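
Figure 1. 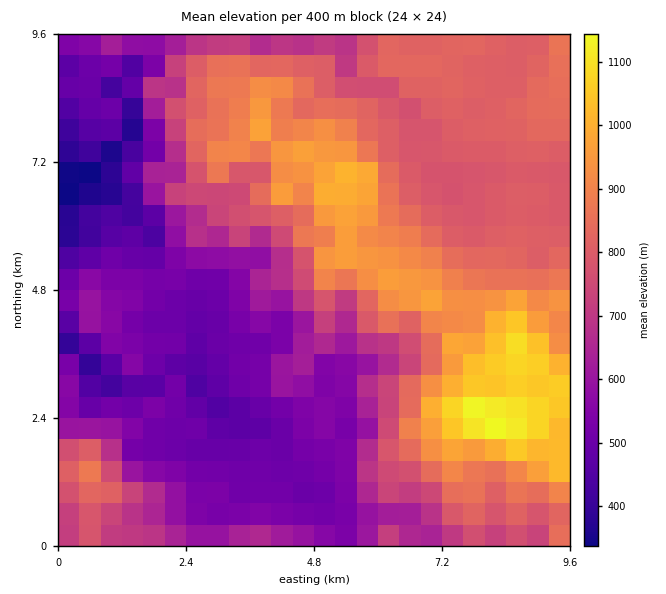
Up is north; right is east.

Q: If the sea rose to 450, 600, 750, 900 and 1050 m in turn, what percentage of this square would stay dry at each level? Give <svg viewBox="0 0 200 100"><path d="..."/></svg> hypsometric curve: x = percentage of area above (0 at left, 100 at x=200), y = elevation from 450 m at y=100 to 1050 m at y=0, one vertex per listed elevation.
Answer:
<svg viewBox="0 0 200 100"><path d="M189 100l-57-25-30-25-68-25-27-25"/></svg>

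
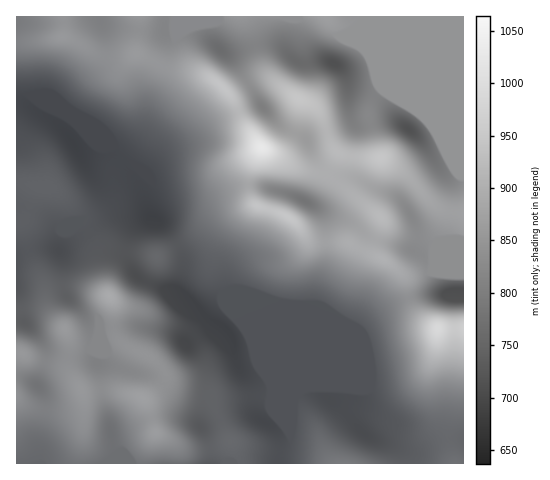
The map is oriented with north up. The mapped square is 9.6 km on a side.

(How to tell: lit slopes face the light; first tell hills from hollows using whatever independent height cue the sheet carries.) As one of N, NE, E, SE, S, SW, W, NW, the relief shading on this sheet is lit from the SW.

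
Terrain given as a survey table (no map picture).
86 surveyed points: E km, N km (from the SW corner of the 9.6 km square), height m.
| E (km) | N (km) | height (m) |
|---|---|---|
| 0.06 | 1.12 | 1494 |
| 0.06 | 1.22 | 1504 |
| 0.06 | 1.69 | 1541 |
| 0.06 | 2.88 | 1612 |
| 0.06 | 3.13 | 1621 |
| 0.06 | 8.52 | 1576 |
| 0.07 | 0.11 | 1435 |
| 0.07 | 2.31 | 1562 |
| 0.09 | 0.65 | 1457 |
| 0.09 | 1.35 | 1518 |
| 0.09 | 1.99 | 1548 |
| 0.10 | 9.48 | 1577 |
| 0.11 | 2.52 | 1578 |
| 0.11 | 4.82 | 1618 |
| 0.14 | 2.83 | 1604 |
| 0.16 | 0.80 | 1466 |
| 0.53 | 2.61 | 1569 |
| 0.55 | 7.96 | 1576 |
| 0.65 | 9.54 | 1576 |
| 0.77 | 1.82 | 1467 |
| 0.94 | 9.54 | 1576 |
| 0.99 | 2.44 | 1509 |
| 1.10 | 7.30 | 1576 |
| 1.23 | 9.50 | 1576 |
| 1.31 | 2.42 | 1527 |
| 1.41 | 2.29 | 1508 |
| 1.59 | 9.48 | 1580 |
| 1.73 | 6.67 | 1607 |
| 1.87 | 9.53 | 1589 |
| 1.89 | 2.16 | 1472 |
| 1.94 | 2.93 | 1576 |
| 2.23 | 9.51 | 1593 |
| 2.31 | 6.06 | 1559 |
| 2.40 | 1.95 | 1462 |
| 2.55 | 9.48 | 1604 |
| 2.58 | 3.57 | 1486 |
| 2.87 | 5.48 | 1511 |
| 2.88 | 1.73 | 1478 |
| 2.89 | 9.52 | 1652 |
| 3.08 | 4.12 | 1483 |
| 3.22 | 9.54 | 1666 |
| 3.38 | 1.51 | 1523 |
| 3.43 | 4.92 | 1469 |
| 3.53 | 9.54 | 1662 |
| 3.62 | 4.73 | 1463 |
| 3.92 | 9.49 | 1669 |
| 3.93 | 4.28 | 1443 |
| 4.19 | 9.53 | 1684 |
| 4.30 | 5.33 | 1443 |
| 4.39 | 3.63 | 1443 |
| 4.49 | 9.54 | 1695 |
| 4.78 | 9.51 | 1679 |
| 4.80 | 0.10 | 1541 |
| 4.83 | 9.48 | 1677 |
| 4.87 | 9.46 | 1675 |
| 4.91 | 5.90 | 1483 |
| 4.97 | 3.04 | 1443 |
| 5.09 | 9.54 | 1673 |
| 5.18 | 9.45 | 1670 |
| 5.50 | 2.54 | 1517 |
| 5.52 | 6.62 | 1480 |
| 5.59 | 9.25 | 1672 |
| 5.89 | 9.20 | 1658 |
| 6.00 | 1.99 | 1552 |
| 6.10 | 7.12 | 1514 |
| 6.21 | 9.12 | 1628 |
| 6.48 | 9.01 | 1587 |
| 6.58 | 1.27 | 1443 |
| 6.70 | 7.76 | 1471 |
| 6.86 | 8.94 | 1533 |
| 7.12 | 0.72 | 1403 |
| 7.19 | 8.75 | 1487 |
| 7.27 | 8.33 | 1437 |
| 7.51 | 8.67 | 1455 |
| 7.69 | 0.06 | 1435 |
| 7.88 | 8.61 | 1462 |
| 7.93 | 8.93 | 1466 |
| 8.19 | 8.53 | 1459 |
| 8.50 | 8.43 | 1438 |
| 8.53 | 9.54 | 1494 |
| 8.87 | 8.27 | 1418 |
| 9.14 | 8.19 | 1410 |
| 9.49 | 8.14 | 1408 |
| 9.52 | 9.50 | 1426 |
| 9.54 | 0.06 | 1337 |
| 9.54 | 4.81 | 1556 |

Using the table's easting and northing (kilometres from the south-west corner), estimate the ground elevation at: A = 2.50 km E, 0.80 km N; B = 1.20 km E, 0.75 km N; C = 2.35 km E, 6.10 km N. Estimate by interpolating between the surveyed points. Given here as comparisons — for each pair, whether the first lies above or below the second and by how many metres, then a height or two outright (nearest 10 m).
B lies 130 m below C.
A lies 110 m below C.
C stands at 1560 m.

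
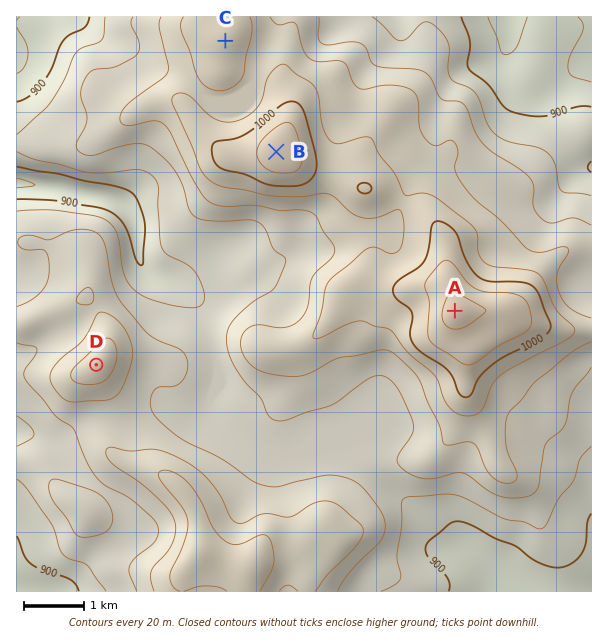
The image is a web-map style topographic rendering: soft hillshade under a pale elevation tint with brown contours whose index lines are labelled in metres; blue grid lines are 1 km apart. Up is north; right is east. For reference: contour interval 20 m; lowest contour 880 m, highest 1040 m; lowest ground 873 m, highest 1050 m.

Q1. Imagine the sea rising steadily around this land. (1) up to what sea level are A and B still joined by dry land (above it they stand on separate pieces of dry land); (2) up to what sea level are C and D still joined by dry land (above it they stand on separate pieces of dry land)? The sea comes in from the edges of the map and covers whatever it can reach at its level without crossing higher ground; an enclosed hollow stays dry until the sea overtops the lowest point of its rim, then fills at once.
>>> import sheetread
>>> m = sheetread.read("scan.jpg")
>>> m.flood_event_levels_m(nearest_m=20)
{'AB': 980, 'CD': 940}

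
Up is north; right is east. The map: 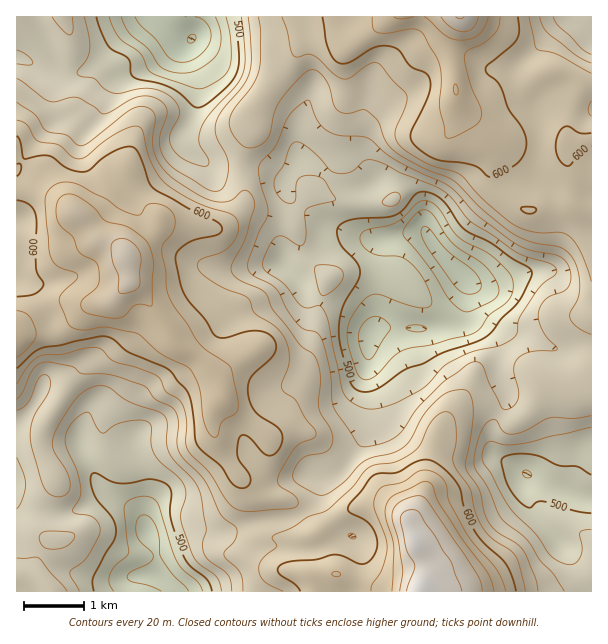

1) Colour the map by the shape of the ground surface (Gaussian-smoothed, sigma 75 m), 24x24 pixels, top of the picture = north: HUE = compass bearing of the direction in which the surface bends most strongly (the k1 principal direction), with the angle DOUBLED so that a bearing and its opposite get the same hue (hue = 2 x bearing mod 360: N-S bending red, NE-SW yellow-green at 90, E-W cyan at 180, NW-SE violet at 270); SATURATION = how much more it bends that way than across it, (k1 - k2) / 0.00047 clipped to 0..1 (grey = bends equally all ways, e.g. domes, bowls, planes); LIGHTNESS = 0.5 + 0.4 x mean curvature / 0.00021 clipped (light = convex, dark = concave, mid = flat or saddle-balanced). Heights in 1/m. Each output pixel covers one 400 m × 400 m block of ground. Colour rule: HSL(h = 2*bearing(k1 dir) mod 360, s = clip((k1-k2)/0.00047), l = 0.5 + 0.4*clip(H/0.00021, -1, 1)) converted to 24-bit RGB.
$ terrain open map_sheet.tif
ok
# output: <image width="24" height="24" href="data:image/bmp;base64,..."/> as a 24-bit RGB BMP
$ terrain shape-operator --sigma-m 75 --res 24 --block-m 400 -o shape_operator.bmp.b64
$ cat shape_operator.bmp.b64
<image width="24" height="24" href="data:image/bmp;base64,Qk32BgAAAAAAADYAAAAoAAAAGAAAABgAAAABABgAAAAAAMAGAAATCwAAEwsAAAAAAAAAAAAAcaTLoOVPgB8TeogzHS8QW1AdXQcyWCccM5QdmdJP1GfdjMf3pcbym6vhI2rmKhd+8v+Nr3J5lMKOocrPr3mnOTahWWm8vC7AmktAvDA+uKKIl2xtW63XAQLqdxKex9rrxeH1cMLOMM5fi8UWjpAPscdVMhQ/YhJZ8/+xXsFqtvPJTUWsyY7NVF6zNBVDki9ZkoWoiqnG2LniwrTcU8OiHQQvvlR6h9iAfWQrdJ4tW7RNQT7B5rjkcxwhIxAhIF2Z4f/MoeSuirhMN2FRg2o/oCVufwyGfujep1pHrHkUH6MCq3M7mAssCRU9WNmcpkNyy1BWssmALd6hLvuqHJGo3nX/emL4iPz/8OPbxNVdoV86PVR4PJqRdReXc+DIf1kni0lc5/DYi93iSgxAunCAPVGkLEAbW0Ejn96Hqte1WtM5MoEcRR8gEUkx05PEXtq+04Be8cjNkM/UlUa8RyhOWSYfcTUXlHBFdrJyufideA58oVDFe6a6gyOxmCnanMq1ePR4iEeP3ohtejRmNW81HKhoALhBkjxsy4VD93YA6pEAJxUMPgcEK1oibLdsXZiPtsN7+OhlDwwnqcN3bFdDKUNkODub68G4yeOVLThrtdrHs2/hvuLtRn/FOnh6KlE1jjZe7MCp48GoKQBd2bTna7nGdo1LY3MxAIBM/MrMG1OGgo5Gs0Jsdit1EDQiu+Nx68moNuzVWYSDq31lkLZDQGSET0e0ZleWI3qR8c/O3KasPCXFLm/Q5IS8jF66uJjPBWpjU4EY72yXIz5OfpZTOk2GX2PEQdJo4/TMfTRVSlxAhpxe0suVJrCCDiRkvWmZOYd6hrs+6YWQbq65PhlUv72EhpS8lYOyhxVFBi0LPYkWqUXFrl+hYFKdRshRbvi2kGvM31u3bLN9MMu84OK4ZZ+gBg0tjqJZj4CxPa++tZrR737PLzi/p8mzfFKRoVN52K/6kXn/2lvEG1IyPcFFV3e61PfiYbahOjtgjH/A3uLtJ0nT5qyHg0M9DA0nQ58xVoYkSWkcNHImzCJTrENXmkcuh0w5eIRGy2zAYBp43qfWy5/sbNS0NNeWgtGPhVCPdFeEWq46n9MpVypr2ls81SdFISZJeG88l3s3MOpgG6i0NoGpzXHZ0ojWr6vQpHfEfyQjLS6mYcCuyFWp7KCyYeSPToBST0d0cbm0m8/av7PcVBB12xceyJ19MzWfa5G9qtrMjt7AKBtKJRcOM0kTicBSs0uKxhdiaUWOvnBaX3QtRng22+qnociRTD6BV0UskpcUQmsLKyoIOwgkeeOk4b/bTUfZdYS+s+G5iBtsMQITZnA1hnscLkAAKygIbeUjQyyUxZR7X1u2ftXk2fLi5zWYjDFlbkyZ1tGrV7eSRC5rQNSKRaRVoqk4RDccWH4Xt7YiMwAowWVhbjpOs3BHos+tMrjmZvWYFSAyzp2NwOzQPtmmkms10SmVucDonsD72NL58WrJLGzKapnPiT1YqjcvxyGQ/N5FAzAJEgsovHR1r026yfHnyeTrY3jAcK53NoTcc+vGzOe+lSRkgVZFP+1pfMWmPYaMOQki9MujQzCYgj+CoYu0cI/DRnLT9Mby/wn5EiM5R5lMw/PagNu3eZ1snFKZpK13XpyMUNhjXCOlyVWozbecefWMJS9gVRUrTx4z++9KdS4oPouDk1laoXFdflJJNA4FYAAOY9OPJ/ukedBkdo5cUnp+mYxvnJx6H+vNk9LKDhtEzG7F4sm28c5EFg4lgyR/mlV027GDms11GipHimtTo5VWZSVojEHw0+P42ubxi6POg6utkKmlRWWgrHikpnuxyG+JSB8elEc5DGRC35CO/snNEkGSAESq2Knq1Ma627SgGB9uf16psoSCQne9KtXUmYu3wGdysa1fdbKUfKWgWUB6b6lnP9NdlZ5RZUWema67RZ6dHrN88NvmzK70BRdsF2Wx/s3f5Y2OPGuIIjFs17+MSnSKVX1cMWk8x0iI4vnSTG+0iVF5fVFhXYtWyolckypReVhBgIkooIhMMpsgH6AAbCRJuCm+ESs2u0sQ8q2Q2GZ/EQso3/RmJ2RJf1x+c5NZI4xV8f6+TSpURYyGrHjJkbbVr+DzjZk4gEF0u+GOMcqnnd3Vx0e9MTccEiEpexVct7As4NiGxX+YJRzk5tjs2lLbJm9GWZSZYsM7ynYAN20hYppIE6pdgdqGe3cnW6qtrDObvPKwW5qDP3A6Zx1ApCUzECAjJkhRm9BbyMVymqJ0W4KeYKJhzkfF5nuyImA7jC9S9/fUV+Padsi/ScaeTm02fx5D"/>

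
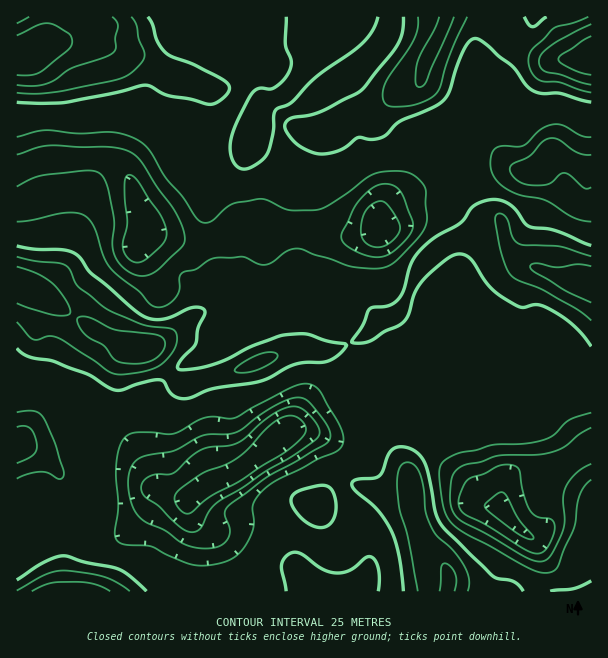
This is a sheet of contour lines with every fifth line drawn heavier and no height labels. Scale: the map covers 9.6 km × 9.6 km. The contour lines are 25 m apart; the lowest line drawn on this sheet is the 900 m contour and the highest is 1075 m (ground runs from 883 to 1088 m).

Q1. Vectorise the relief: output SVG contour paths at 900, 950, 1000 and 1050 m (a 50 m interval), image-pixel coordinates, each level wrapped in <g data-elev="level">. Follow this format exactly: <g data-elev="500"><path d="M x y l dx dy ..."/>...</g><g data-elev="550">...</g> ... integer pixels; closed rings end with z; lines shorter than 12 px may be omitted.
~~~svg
<g data-elev="900"><path d="M528 539l-12-6-27-21-4-5 1-4 12-10 3-1 3 1 15 26 15 18-1 2z"/><path d="M186 514l-7-5-4-9 1-6 6-6 21-15 22-8 12-7 11-9 19-21 12-9 8-3 6 0 6 2 4 4 3 6-1 6-15 15-51 33-27 14-20 16z"/></g><g data-elev="950"><path d="M197 548l-15-5-17-12-21-10-7-7-6-11-3-17 1-13 5-10 10-7 32-6 27-15 25-1 9-2 30-22 21-11 11-2 9 4 20 25 2 9-1 6-33 21-29 15-39 29-3 4 0 5 4 12 1 6-2 6-4 5-11 4z"/><path d="M591 464l-14 9-11 13-3 12 2 21-2 11-11 24-4 5-5 2-7 0-9-3-39-23-24-12-8-6-4-8-2-12 2-18 3-7 6-5 21-5 16-6 39-1 15-3 12-5 15-13 12-6"/><path d="M17 427l7-1 6 2 5 7 2 11-1 4-3 5-16 8"/><path d="M372 257l-12-4-13-7-5-6-1-6 13-27 9-11 14-10 6-2 7 0 7 4 6 7 9 26 1 7-6 11-15 13-9 5z"/><path d="M591 187l-4 2-3-1-14-13-6-2-4 1-7 8-5 2-21 1-12-6-5-9 3-6 16-8 13-14 7-4 10 2 20 13 12 2"/><path d="M17 155l21-8 15-2 58 2 20 5 10 10 16 24 18 26 8 18 2 7-1 6-4 6-25 23-9 4-11-1-13-9-8-12-2-11 2-18-1-12-6-28-4-8-4-4-6-2-7 0-42 4-12 4-15 8"/></g><g data-elev="1000"><path d="M146 591l-17-15-10-7-35-7-19-6-9 1-11 5-28 18"/><path d="M378 591l1-12-1-10-3-8-4-4-6 1-15 12-14 3-13-4-20-14-9-3-7 4-5 8 4 27"/><path d="M523 591l-4-6-6-4-15-2-6-3-48-48-8-15-7-37-5-15-10-10-13-4-6 1-5 4-7 19-4 5-5 2-18 2-3 2-1 3 3 6 23 20 14 20 7 26 4 34"/><path d="M591 581l-16 7-25 3"/><path d="M315 527l6 1 6-2 5-4 3-7 1-9-2-11-3-6-5-3-8 0-18 4-6 4-3 4 1 8 6 9 8 7z"/><path d="M17 348l12 9 24 4 34 13 27 16 8 0 18-7 20-3 4 1 9 14 6 3 6 1 7-2 21-8 48-8 36-17 30-3 12-7 8-9-2-1-19-3-20-7-22 1-32 11-24 13-15 5-18 5-16 0-2-3 3-4 16-18 2-17 7-13-1-5-4-2-6 0-27 11-9 2-10-2-13-7-43-37-12-16-6-5-11-3-28-1-18-3"/><path d="M591 245l-36-14-27-5-13-17-11-8-12-2-13 4-8 5-10 15-26 14-15 14-9 13-7 24-4 9-10 8-16 2-5 2-7 17-10 16 8 1 9-2 15-9 18-9 6-8 7-22 7-12 24-21 7-5 6-1 6 1 6 5 16 24 13 11 21 12 16-2 16 6 22 16 16 19"/><path d="M17 102l24 1 24-1 51-9 28-8 6 1 18 10 23 3 18 5 7-1 9-7 4-7-1-5-3-3-31-16-23-9-7-5-7-10-5-17-4-7"/><path d="M286 17l-1 27 6 16-1 11-6 9-9 7-5 2-10-1-8 5-13 25-7 17-2 11 1 10 5 9 6 4 6 0 6-3 7-5 6-6 6-20 1-19 2-6 15-7 25-26 44-32 12-13 6-15"/><path d="M403 17l-1 15-4 12-36 46-41 21-12 4-16 3-7 4-1 4 1 5 11 13 9 6 11 4 7 0 11-2 10-5 12-9 15 1 11-2 16-15 38-17 6-4 5-6 14-42 6-10 6-4 9 3 29 24 13 18 8 7 9 2 18 0 31 9"/><path d="M547 17l-14 10-5-3-4-7"/></g><g data-elev="1050"><path d="M110 591l-17-7-19-2-23 1-19 8"/><path d="M454 591l2-10-1-8-5-7-6-3-3 4-1 24"/><path d="M126 363l16 0 13-4 9-10 1-5-1-5-3-3-6-2-41-4-27-13-6-1-4 2 2 8 6 9 19 11 12 14z"/><path d="M17 303l37 12 12 0 4-3-4-12-13-16-17-11-19-6"/><path d="M591 266l-13-2-21 3-21-4-4 1-2 3 4 5 30 18 27 13"/><path d="M17 85l18 1 12-2 8-4 17-12 39-14 5-6-1-10 3-12-1-5-5-4"/><path d="M591 24l-39 21-10 9-3 8 2 6 4 3 16 4 18 7 12 3"/><path d="M29 17l-12 6"/><path d="M439 17l-4 12-13 23-5 11-2 18 2 5 2 1 4-1 3-4 28-65"/></g>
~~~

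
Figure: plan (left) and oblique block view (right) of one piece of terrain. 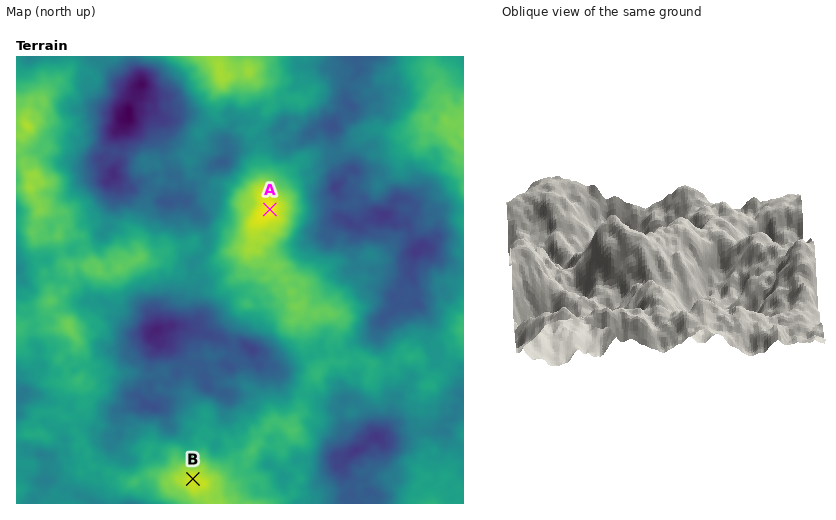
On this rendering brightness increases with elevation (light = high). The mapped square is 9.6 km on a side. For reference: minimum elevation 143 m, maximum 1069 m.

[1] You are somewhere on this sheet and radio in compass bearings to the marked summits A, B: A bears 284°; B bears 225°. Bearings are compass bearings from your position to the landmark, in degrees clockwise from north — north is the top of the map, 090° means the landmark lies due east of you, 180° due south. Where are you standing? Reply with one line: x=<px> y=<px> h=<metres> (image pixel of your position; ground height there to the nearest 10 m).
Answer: x=424 y=248 h=310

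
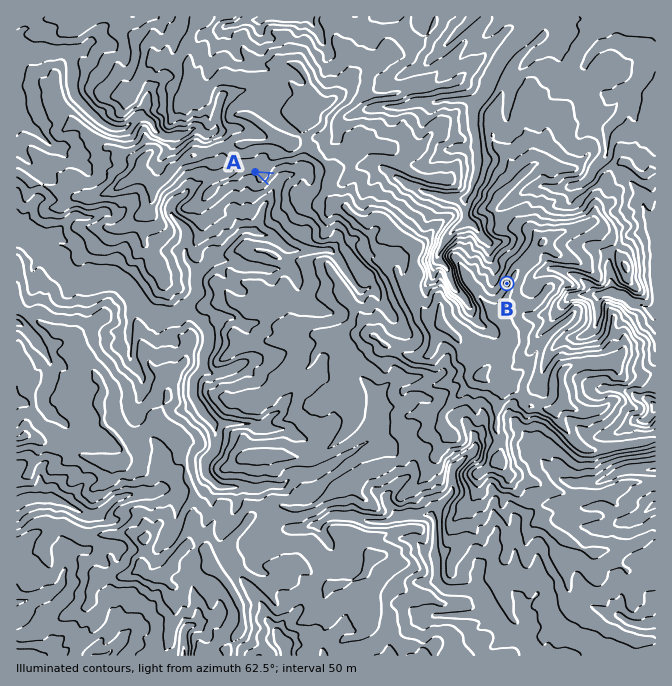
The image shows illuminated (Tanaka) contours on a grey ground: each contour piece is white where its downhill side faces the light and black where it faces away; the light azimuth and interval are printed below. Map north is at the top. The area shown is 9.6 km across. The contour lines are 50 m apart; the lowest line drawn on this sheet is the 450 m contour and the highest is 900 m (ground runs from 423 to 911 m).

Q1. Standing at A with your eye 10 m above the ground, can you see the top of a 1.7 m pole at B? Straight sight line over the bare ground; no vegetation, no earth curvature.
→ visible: false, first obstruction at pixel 319 200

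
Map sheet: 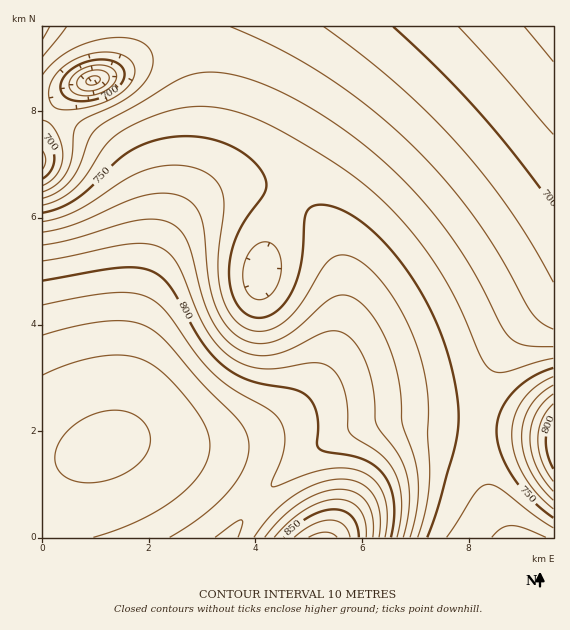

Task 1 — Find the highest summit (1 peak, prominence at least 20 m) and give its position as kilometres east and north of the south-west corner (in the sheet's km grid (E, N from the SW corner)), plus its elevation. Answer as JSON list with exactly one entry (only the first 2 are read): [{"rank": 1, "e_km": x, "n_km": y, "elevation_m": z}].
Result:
[{"rank": 1, "e_km": 1.21, "n_km": 1.74, "elevation_m": 842}]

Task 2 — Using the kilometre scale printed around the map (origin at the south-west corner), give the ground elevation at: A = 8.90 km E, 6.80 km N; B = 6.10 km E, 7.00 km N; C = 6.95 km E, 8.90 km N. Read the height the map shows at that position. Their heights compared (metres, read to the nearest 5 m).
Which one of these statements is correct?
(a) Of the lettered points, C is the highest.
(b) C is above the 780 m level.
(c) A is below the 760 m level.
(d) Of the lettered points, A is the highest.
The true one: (c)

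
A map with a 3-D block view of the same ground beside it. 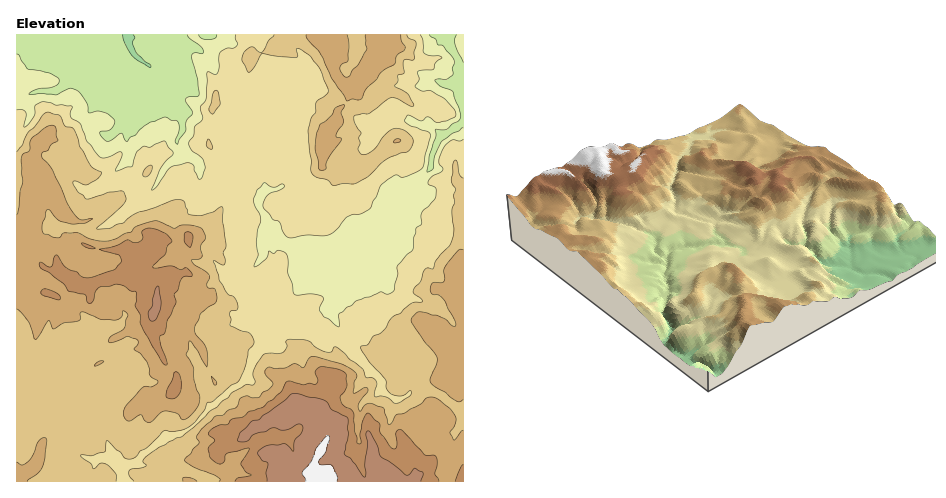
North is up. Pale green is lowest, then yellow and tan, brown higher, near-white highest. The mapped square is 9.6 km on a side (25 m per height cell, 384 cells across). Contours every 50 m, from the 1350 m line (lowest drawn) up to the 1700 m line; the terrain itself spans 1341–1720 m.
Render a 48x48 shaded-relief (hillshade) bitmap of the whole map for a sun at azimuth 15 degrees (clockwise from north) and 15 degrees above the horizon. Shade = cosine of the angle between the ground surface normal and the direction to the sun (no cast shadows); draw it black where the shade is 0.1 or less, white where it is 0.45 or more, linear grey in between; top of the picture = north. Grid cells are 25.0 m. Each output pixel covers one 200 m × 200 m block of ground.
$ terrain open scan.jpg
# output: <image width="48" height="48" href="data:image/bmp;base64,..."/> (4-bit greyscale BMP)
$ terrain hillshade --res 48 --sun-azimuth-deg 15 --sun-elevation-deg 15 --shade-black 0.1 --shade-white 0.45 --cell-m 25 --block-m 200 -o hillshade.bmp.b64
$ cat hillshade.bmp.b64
<image width="48" height="48" href="data:image/bmp;base64,Qk32BAAAAAAAAHYAAAAoAAAAMAAAADAAAAABAAQAAAAAAIAEAAATCwAAEwsAABAAAAAAAAAAAAAAABEREQAiIiIAMzMzAERERABVVVUAZmZmAHd3dwCIiIgAmZmZAKqqqgC7u7sAzMzMAN3d3QDu7u4A////AIZFZmeIh3iHiYQgOWRWeHeZmadWq6l5iIdmZneIh3h2Z2MRR2NGeIiKqqZpypuYiJh3eHZndld3d2UzM1VXiIh5q6eM2Jy4iJiHiGVWVFV5qpdmMCeauXiHiaest8u5iIiYhkVmVFRHiJhmVCR5h4iXd5a9isqZiXiqhVZmVEREU1mZuZQzRXeZeZjMm5dnaWeJZWd2VEVDISje3MuVVWd5vKvLy5dmeWZ3VYiGVlVSEjSt3b3bhmZ6767szLmJt3d2VodlaIZjE2Znu77duZmrvJv9mrq8dIh2ZmZmeJmYVYlSad27u93Jd6m5RImUJYd2ZlVnd4mHiJlFRrl3neyXeJyUNFcyVoZ3eHZVZmZTaqdYZHZHvMl63sxhR1ZnZnZneIhmVVVCi6Zod2iby6nf/+cjaHVnZnZWeIiHZlQlqYV4iHfMupz//pRoh2VEd2VVZ3d3ZlQXd3aZiIaamr3LuleJd2QliWVFVmZndkEmeHipiqmJi8uqt3iZdlNIqVRFMjVVZkE1d2d2e7qXiqqql4mZiFSJlzR1MkMSRkJFZmZVeImGiHiJiJmZunrLYjVjNVEldDR2ZmVGd4h2iHeIiImJu724IkUzViJXU0Z4hmVomahneIh3eYiImZdCN1ZndDVjIjaIZlaby5dneIiHaIiId3VFiIh3RXmFQjeZZlmsqod4iIiZmIeId5ipeIdVWrqph1aLyqzKeGeIh4mYiHiGd4moeHZ5rKh3d3VYzKmmdleYeJdUVohmd4mYqHeZumV3dphVdjZldneImXRGZYdnd3iJuHeZt3zu3NqHdVhnd4iJhkVmZleoh3eJmHeaqM3e79vO28uIiIeHVERVZ2aYd3d3ZnaIVIdXrM7/3v66mYd1VUNGZmVYeHdmVWZ1FZl1aM3tu8zKiYhlVEVmZlVHmYd2VWdzXLu5Zpu6qZmJh3hmZ4h1VVZmmYiHZmdTnKq6l2ipmZl3iHd3iql1REVmVod2ZnVGy4Z5qXRqiZqHiHdneIZEMiRVM2hlRlV7yERnq5VJmZqImHdmZmIBISJDQyaXV0e8lUi5i6h1rMlnmHVVZlIDZ3YzMyO1Z3qpdYzdqZmmjaMmh1NGdlM1irpyIlV1aLllVq3Nypq6mUE4h1Vnd1JGZ4mVEldaq4l2ec3Ku6urp2V5h2eId1RnZ3iJeJp63V25ruuWiqqqqIiIh2iHd1WHeIiK3+2DjIy83ut3iYmryYl2dmiYd2eZeIZ5zYYgGNmu/Kq7qImruGVVVViId2eJl0NGdBIUarnf+6q6mHiZhVd2ZVd3d2eJlBNEMWiL7WervMuIh3eHZ5hodnd3d3eXRDRlSMzf+mVni7mHd3d2eIRadmZ3d3diJ3RGeprKl5uqqZh3d3h2d1N6dmVmZlUwaZYzVnZTWLzLqYd3d5hmdkWnZ1REM0MCZ4ljNkVFd8qYiHd3eIZWZmiGmXdRA0EDR4iGQ0iqxKh3d3iHeHZmZmd5yat1VjAVaId4V6rPsZd3d4iHeXd3ZTWrt6yZhiA2eIZmfNrPYw=="/>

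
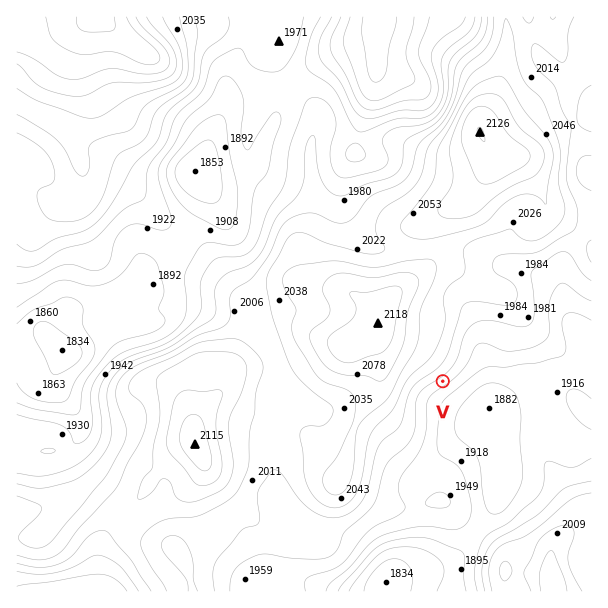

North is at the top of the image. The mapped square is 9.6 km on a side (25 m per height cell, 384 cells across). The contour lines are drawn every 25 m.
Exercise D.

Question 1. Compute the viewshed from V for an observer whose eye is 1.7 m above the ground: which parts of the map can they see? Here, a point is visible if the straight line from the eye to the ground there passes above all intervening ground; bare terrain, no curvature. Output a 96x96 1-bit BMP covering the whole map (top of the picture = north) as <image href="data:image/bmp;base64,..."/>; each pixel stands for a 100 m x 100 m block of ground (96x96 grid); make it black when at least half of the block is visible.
<image width="96" height="96" href="data:image/bmp;base64,Qk2+BAAAAAAAAD4AAAAoAAAAYAAAAGAAAAABAAEAAAAAAIAEAAATCwAAEwsAAAIAAAAAAAAA////AAAAAAAAAAAAAAAAAAACA4AAAAAAAAAAAAAOA4AAAAAAAAAAAAAPB8AAAAAAAAAAAAAPj8AAAAAAAAAAAAAP38AAAAAAAAAAAAAP/8AAAAAAAAAAAAAH/8AAAAAAAAAAAAAH/8AAAAAAAAAAAAAH/8AAAAAAAAAAAAAH/+AAAAAAAAAAAAAH//AAAAAAAAAAAAAH//gAAAAAAAAAAAAH//wAAAAAAAAAAYAH//8AAAAAAAAAAfB///8AAAAAAAAAAf////8AAAAAAAAAAP////8AAAAAAAAAgH////8AAAAAAAABwD////8AAAAAAAABwD////8AAAAAAAAAwB////8AAAAAAAAAwB////8AAAAAAAAAgB////8AAAAAAAAAAB////8AAAAAAAAAAB////8AAAAAAAAAAD////8AAAAAAAAAAH////8AAAAAAAAAAH////8AAAAAAAAAAP////8AAAAAAAAAAf////8AAAAAAAAAAf////8AAAAAAAAAA/////4AAAAAAAAAA/////wAAAAAAAAAA/////8AAAAAAAAAA/////8AAAAAAAAAA/////8AAAAAAAAAA8cf//8AAAAAAAAAAQAH//gAAAAAAAAAAAAD//AAAAAAAAAAAAAD/+AAAAAAAAAAAAAB/wAAAAAAAAAAAAAB/gAAAAAAAAAAAAAA/gAAAAAAAAAAAAAA/AAAAAAAAAAAAAAAfAAAAAAAAAAAAAAAOAAAAAAAAAAAAAAAMAAAAAAAAAAAAAAAIAAAAAAAAAAAAAAAAAAAAAAAAAAAAAAAAAAAAAAAAAAAAAAAAAAAAAAAAAAAAAAAAAAAAAAAAAAAAAAAAAAAAAAAAAAAAAAAAAAAAAAAAAAAAAAAAAAAAAAAAAAAAAAAAAAAAAAAAAAAAAAAAAAAAAAAAAAAAAAAAAAAAAAAAAAAAAAAAAAAAAAAAAAAAAAAAAAAAAAAAAAAAAAAAAAAAAAAAAAAAAAAAAAAAAAAAAAAAAAAAAAAAAAAAAAAAAAAAAAAAAAAAAAAAAAAAAAAAAAAAAAAAAAAAAAAAAAAAAAAAAAAAAAAAAAAAAAAAAAAAAAAAAAAAAAAAAAAAAAAAAAAAAAAAAAAAAAAAAAAAAAAAAAAAAAAAAAAAAAAAAAAAAAAAAAAAAAAAAAAAAAAAAAAAAAAAAAAAAAAAAAAAAAAAAAAAAAAAAAAAAAAAAAAAAAAAAAAAAAAAAAAAAAAAAAAAAAAAAAAAAAAAAAAAAAAAAAAAAAAAAAAAAAAAAAAAAAAAAAAAAAAAAAAAAAAAAAAAAAAAAAAAAAAAAAAAAAAAAAAAAAAAAAAAAAAAAAAAAAAAAAAAAAAAAAAAAAAAAAAAAAAAAAAAAAAAAAAAAAAAAAAAAAAAAAAAAAAAAAAAAAAAAAAAAAAAAAAAAAAAAAAAAAAAAAAAAAAAAAAAAAAAAAAAAAAAAAAAAAAAAAAAAAAAAAAAAAAAAAAAAAAAAAAAAAAAAAAAAAAAAAAAAAAAAAAAAAAAAAAAAAAAAAAAAA="/>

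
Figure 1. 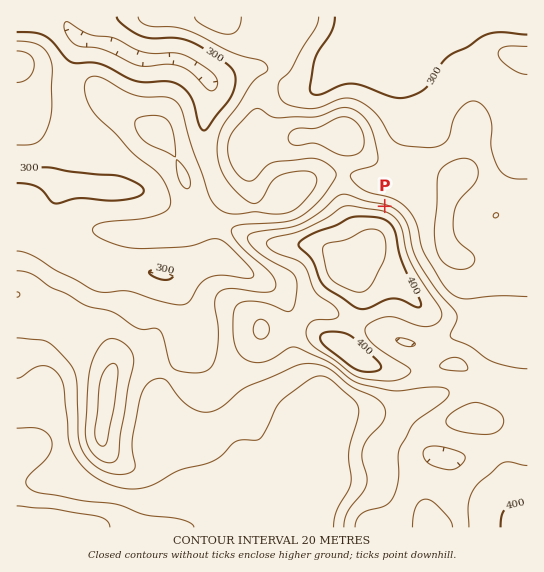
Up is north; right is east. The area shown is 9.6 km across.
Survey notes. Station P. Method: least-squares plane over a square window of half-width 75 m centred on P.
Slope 9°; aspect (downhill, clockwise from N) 15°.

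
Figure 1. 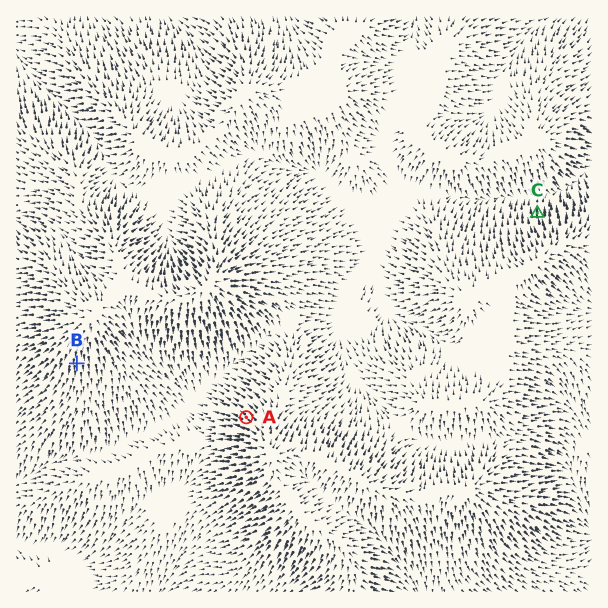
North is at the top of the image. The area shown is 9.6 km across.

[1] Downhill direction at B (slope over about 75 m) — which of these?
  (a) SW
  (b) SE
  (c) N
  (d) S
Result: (d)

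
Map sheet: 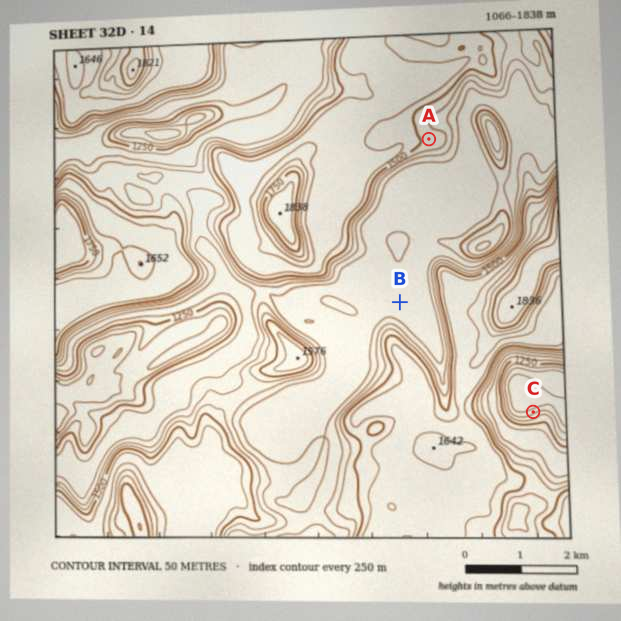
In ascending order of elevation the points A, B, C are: C B A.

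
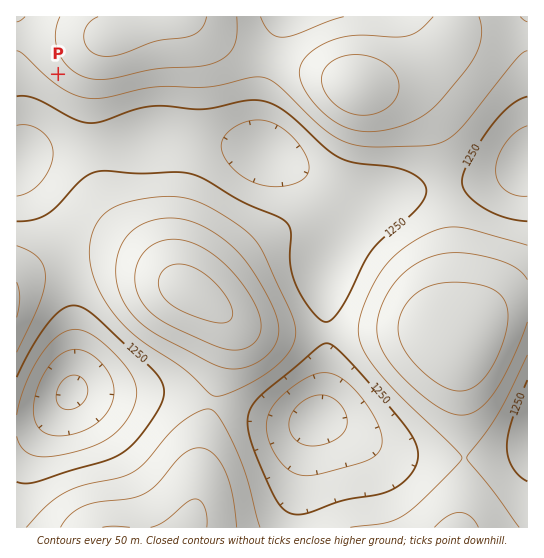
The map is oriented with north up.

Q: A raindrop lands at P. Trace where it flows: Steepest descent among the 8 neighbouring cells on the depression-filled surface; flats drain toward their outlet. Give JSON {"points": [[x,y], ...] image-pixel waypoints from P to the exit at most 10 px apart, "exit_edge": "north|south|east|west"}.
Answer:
{"points": [[58, 74], [47, 85], [37, 95], [37, 106], [37, 117], [34, 127], [29, 138], [23, 149], [18, 159], [17, 161]], "exit_edge": "west"}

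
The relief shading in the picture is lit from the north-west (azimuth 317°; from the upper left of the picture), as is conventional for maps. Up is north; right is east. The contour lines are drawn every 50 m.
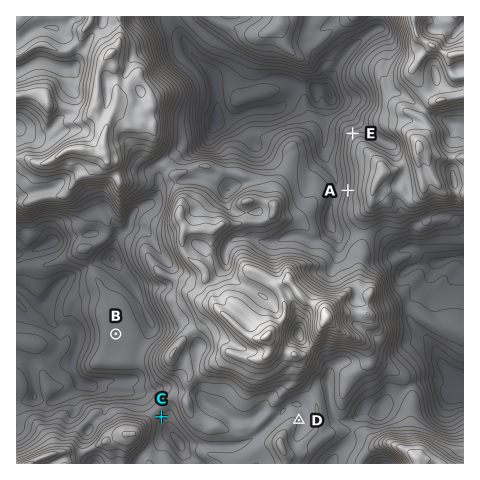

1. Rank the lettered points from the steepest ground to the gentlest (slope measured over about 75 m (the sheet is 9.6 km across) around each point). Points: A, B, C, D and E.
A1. A E C D B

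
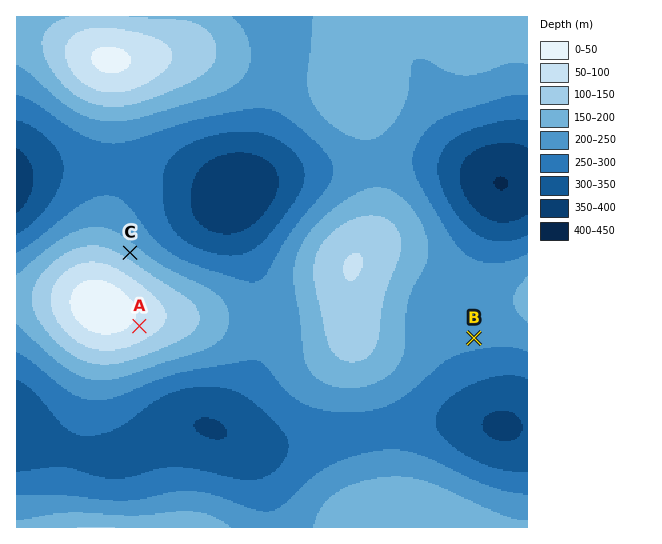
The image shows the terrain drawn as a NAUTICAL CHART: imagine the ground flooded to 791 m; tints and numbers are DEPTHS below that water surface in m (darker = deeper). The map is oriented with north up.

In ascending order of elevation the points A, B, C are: B C A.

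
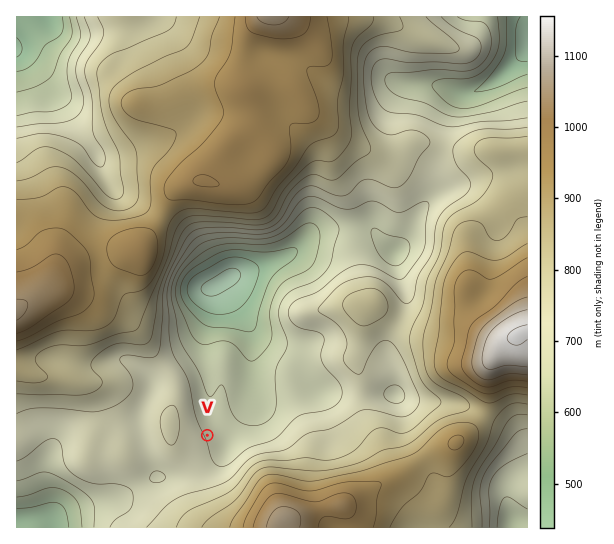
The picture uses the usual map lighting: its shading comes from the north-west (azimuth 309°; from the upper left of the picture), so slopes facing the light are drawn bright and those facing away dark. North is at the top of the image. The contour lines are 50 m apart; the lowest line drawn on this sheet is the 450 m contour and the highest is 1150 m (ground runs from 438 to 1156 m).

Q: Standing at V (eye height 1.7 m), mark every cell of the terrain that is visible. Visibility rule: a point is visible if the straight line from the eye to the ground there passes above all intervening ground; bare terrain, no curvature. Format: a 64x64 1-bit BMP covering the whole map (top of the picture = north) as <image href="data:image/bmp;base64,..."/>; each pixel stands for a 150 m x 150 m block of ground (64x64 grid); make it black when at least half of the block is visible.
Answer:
<image width="64" height="64" href="data:image/bmp;base64,Qk0+AgAAAAAAAD4AAAAoAAAAQAAAAEAAAAABAAEAAAAAAAACAAATCwAAEwsAAAIAAAAAAAAA////AAAAAAAAAAAMAAAAAAAAA/4AAAAAAAAD/wAAAAAAAAH/AAAAAAAAAf8BgAAAAAAA/wPAAAAAAAD/g/gAAAAAAH/g/gAAAAAAf/A/gAAAAAB/8B/8AAAAAP/wHHwAAAAB//gYPgAAAAP/+DgeAAAAB//4+B4AAAAH//HgD8AAAAf/4OAP4AAAB//g4B/gAAAH7+HgP+AAAAPn5+A/4AAAAef/4H/gAAAAw//Af+AAAAAD/8B/8AAAAAP/4P/wAAHAAf/w//gAB8AB//D/+AB/4AH/8H/4AP/gAf/wPxgfn+AB4+AfDA+f4AHBgB8AA4/gAYAADwABD/AAgAAPAAAP8AAAAAcAAAf8AAAABgAAAP8AAAACAAAAf8HAAAAAAAA//+AAAAAAAD//8AAAAAAAP//4AAAAAAA///4AAAAAAD///4AAAAAAH///4AAAAAAf///wAAAAAAeB//gAAAAAAAH//gAAAAAAAf/+AAAAAAAAf/wAAAAAAAAf+AAAAAAAAA/AAAAAAAAAD4AAAAAAAAAPAAAAAAAAAA4AAAAAAAAAAAAAAAAAAAAAAAAAAAAAAAAAAAAAAAAAAAAAAAAAAAAAAAAAAAAAAAAAAAAAAAAAAAAAAAAAAAAAAAAAAAAAAAAAAAAAAAAAAAAAAAAAAAAAAAAAAAAAAAAAAAAAAAAAAAAAAA=="/>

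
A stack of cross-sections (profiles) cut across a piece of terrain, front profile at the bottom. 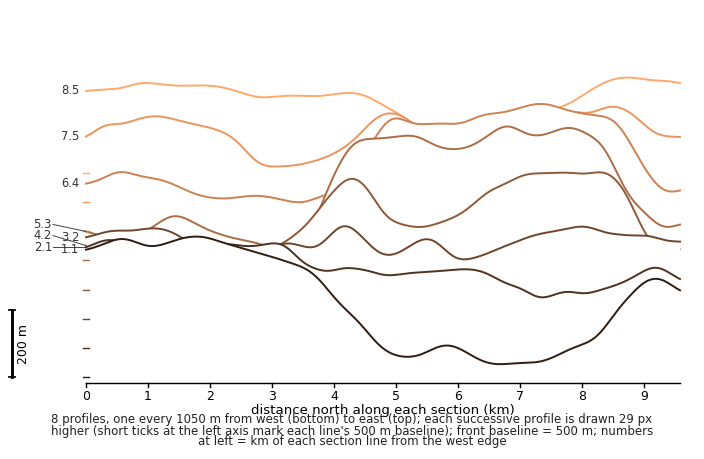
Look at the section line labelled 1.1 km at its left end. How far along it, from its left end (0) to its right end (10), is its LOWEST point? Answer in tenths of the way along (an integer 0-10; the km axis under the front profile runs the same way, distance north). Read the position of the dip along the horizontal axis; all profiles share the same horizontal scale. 7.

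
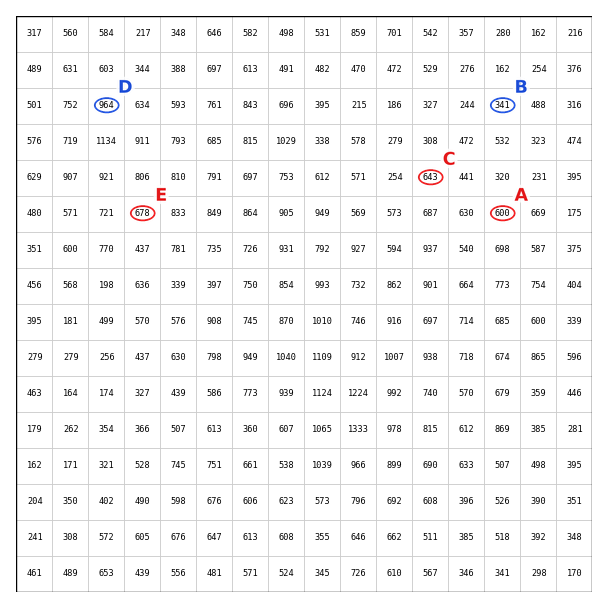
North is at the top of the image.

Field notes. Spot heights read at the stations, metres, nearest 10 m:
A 600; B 340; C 640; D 960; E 680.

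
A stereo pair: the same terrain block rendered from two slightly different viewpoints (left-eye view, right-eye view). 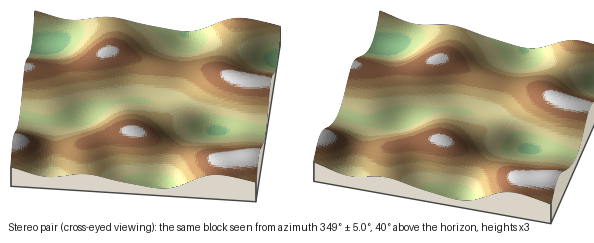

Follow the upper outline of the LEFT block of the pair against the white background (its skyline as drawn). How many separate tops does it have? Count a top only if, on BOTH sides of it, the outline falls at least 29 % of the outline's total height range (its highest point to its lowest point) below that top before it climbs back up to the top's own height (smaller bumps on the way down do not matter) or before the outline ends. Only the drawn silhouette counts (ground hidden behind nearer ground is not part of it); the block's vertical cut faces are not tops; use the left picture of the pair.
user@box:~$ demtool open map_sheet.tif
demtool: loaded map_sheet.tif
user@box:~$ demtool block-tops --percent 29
0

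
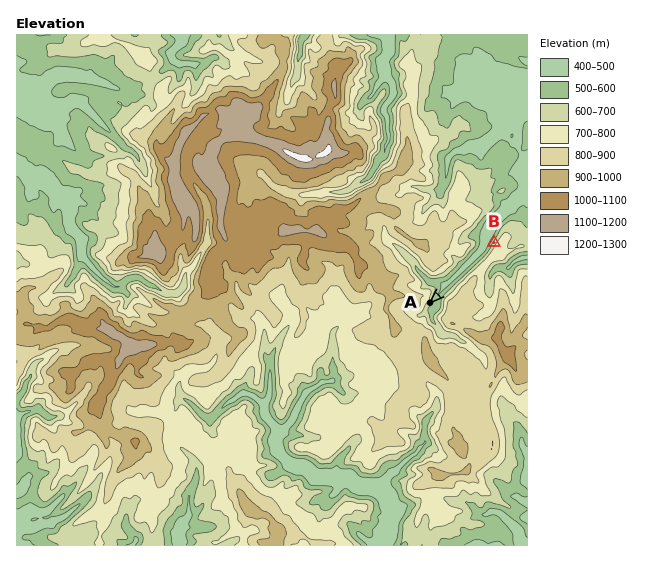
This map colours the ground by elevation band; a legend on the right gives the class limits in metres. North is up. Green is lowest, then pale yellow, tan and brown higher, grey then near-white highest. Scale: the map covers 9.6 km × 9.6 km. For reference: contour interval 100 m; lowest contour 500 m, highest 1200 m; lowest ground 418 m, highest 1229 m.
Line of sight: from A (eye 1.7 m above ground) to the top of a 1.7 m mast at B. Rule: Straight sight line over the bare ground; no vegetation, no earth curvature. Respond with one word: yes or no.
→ yes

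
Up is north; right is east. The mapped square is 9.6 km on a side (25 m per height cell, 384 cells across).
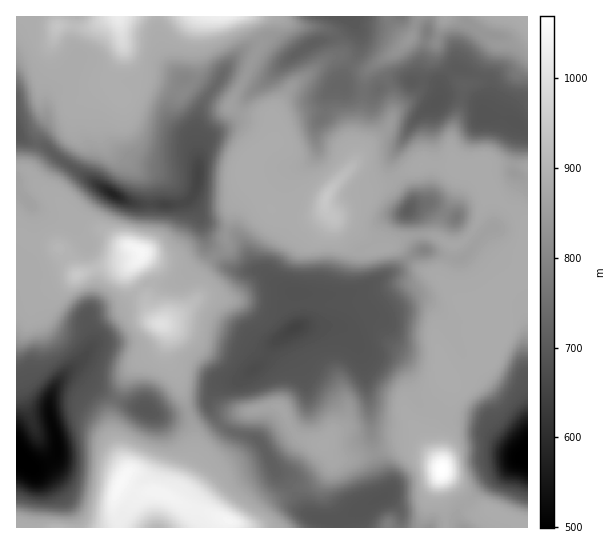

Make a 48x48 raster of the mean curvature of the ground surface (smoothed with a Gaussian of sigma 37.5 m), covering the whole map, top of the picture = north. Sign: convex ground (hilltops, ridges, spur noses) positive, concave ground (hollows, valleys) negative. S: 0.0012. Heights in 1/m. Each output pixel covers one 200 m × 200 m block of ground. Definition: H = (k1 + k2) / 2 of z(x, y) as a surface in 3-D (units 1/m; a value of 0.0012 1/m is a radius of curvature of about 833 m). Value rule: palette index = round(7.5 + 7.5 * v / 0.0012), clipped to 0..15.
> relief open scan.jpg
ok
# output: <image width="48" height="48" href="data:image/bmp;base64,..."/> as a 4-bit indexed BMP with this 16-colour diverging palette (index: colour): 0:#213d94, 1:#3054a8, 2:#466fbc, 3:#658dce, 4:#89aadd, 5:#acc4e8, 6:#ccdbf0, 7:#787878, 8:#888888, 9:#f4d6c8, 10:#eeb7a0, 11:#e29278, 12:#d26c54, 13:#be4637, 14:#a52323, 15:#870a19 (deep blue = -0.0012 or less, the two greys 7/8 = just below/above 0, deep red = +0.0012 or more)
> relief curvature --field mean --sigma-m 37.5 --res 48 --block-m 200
<image width="48" height="48" href="data:image/bmp;base64,Qk32BAAAAAAAAHYAAAAoAAAAMAAAADAAAAABAAQAAAAAAIAEAAATCwAAEwsAABAAAAAAAAAAlD0hAKhUMAC8b0YAzo1lAN2qiQDoxKwA8NvMAHh4eACIiIgAyNb0AKC37gB4kuIAVGzSADdGvgAjI6UAGQqHALzNuUi6qENqqZz/2d0xRXdl+g2HpoqIitqXNIfYmneaiL60SoEUVnd1dgy4h5mb7lZWMJfqaZqpisclmGZ2h1V2U06FVnv+g5Ink4fMd6qIvHJphmeIl1NFUjxpVapEaiEkRXmtlnm9xjaYhEdUrbhmQBef+aRDZlZlFWqc3LuWRGmYhEQ2vLupY5av+mKhE3Z2BWuM23Q0Z5qrcjd6qZqqmrWv+UKiN1e0Bn16dWiIibqoUXy6mIeHioaImaSSJi3SGY6Yiod6nKQQAquqmYdziodUXGKpMz+QW3vctjJJvDFGVauYm5uEmYh3fWGdcW1Aq2fKQSAZ9Qnv2Z1yiotSioh3jIBatIoQy2eWIzJ80Env/+9QeZ5Si4d3iqImmaxAu3VHchTOwVUhON1Cab0krJeHiMylWYuwSoZNxmq70UdVQjRFaMckjLiIiIvYNni4F4ZN7LqZ0RZ2Z3d3aLVVSKiYiHi9JFR5dWc76Yd3uXV4Z4iHd3Z2RWeoh3ieUZF2h1Y0yWd1fcVYh4mId3d3Z0aph3eLo9ioh3UwiDiparVHhleIiId3hkm4d4h5xKvLZXYWtq7KeLc1eXRHd3d3dErId4iIp4mtcVSOme65dqczWJhWh3eIdUjJd3d4iIiLwgB9Z3iqlovLZomZiIiHdjW4iIh3h3iIyhCJaIZmqnr/dXd4d3iHZViIiIiIh3iHjKmGY3VVeJyqZnd3d2Zmebl5iIiIh3d2j8Z81SVnecgzVmVEREQxFYqpiIiIiId3epmK76dnmnBDMzVlNGmnIF3KhoiHeHd4hlR5fPhppIrEVEv+ys3e3IQWdliIiId6p2Ru//hrtGukasypmZh4m6QIu3aIiIh3d3dqt3q6go1Vq5iHeHeIm+/+mcZ2iIiHd3m7qauVQBtoqYd3iraHljV5QKpWiIZ4iK7YMTI2c3+ZiId3uqaJcQJocHuIiGWIi+lAADAUQ46IiId1yVZ5qgFClYqIiWmIz4AAeIeaQn6IiHd1nkV4nYNDqpiIh3mt9QA7zbqpUH6Ih3eHWsVoiauZuYiIZrzJMBSezHmIUG+Yh3d3hqxoeKqZiIeISO+AA7vZiWh3Yk+oh3iHWGqYZLqYiJmsvUMQntmWaYdmdhvIiIi3KoeJgn24qr77RSUn+4iImJZldxTJiIm0TLmamAyX/CWDJFaKuIiJqoZkZTGIiImjNruYrgNy7QJFZkfHqId4ioV3RJ2YmIqVRIh0n2BSfEZ3diynmId4iZR8Up+muqpmeHZzjtZVWWZ3dx6oiHiIiLZrsivTSbp1RWWFanl2aHZ3ZC6Yd4iHeKlXuRLbM37IZWaVWDaGepl2hXyId3h3Z5lEWlB9lCfOlVa4VTV1d2ZFtal3d3dndohWimArtyFZyIaNuFSIVmZjSIiId3VL5miZmrgmu2IVmqhHvsVdREbLqJd7VVVc1md2VWh0arcxJYhGiexvMlvJd4dtiKlro1ZHqYZVM3q6moZGiJ0KeLlUaYd9yYucpjJZu826uK/al2Z3t0wq2FeqmA=="/>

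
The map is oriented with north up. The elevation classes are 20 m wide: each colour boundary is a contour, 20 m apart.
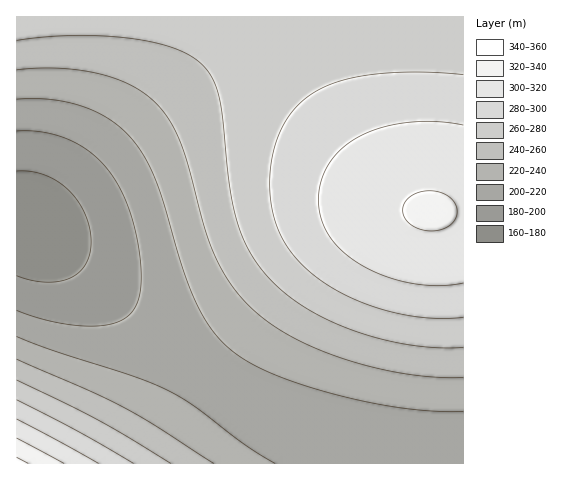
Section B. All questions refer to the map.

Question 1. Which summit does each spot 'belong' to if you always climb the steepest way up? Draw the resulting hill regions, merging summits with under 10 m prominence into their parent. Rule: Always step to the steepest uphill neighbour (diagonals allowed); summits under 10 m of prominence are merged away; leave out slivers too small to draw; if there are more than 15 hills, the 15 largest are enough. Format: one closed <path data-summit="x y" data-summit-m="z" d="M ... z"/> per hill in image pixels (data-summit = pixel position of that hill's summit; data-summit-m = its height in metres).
<path data-summit="431 211" data-summit-m="321" d="M463 16l-446 0-1 209 9 1 7 4 20 14 140 120 32 24 45 28 54 25 76 23 64 0z"/><path data-summit="17 463" data-summit-m="346" d="M25 226l-9 1 1 237 382-1-85-26-43-20-22-13-57-40-129-111z"/>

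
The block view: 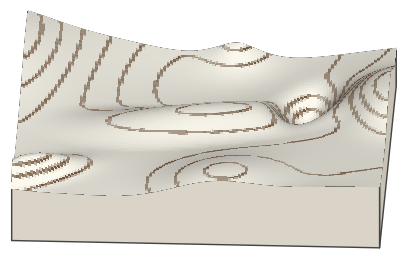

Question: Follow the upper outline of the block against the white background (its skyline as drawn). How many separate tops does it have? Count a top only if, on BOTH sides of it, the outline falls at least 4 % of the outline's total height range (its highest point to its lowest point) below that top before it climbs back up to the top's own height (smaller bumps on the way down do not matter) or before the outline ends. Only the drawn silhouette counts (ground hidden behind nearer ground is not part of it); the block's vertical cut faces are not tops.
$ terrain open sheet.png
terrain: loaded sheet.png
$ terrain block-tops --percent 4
2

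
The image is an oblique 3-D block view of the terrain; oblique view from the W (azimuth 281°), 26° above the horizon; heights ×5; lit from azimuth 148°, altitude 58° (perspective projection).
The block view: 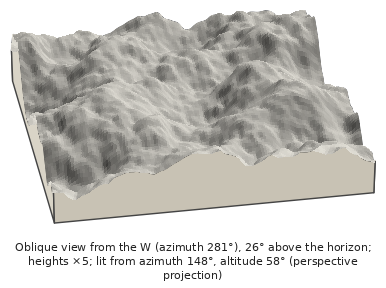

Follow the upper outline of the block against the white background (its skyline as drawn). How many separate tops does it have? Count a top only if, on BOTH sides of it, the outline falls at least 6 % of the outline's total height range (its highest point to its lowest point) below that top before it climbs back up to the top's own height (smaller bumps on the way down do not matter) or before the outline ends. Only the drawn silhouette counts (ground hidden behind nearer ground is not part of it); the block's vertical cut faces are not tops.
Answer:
2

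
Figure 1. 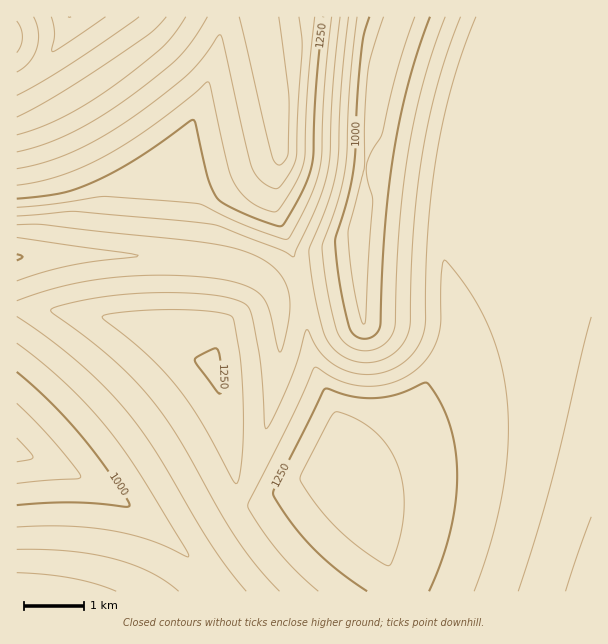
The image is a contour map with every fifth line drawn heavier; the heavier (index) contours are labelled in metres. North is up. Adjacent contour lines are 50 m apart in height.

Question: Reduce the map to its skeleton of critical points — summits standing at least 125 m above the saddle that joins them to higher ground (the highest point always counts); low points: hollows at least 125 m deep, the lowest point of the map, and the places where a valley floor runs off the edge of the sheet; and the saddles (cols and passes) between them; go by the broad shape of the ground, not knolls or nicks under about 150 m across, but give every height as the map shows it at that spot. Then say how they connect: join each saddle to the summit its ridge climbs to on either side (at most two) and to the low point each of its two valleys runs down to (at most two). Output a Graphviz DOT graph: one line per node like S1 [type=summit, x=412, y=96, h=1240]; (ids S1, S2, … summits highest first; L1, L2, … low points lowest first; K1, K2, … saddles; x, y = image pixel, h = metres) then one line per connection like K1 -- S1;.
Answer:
graph terrain {
  S1 [type=summit, x=86, y=92, h=1476];
  S2 [type=summit, x=339, y=488, h=1338];
  L1 [type=low, x=17, y=453, h=883];
  L2 [type=low, x=392, y=36, h=903];
  L3 [type=low, x=69, y=17, h=1299];
  K1 [type=saddle, x=176, y=20, h=1466];
  K2 [type=saddle, x=494, y=26, h=1185];
  K3 [type=saddle, x=302, y=288, h=1133];
  K1 -- S1;
  K1 -- L1;
  K1 -- L3;
  K2 -- S2;
  K2 -- L1;
  K2 -- L2;
  K3 -- S1;
  K3 -- S2;
  K3 -- L1;
  K3 -- L2;
}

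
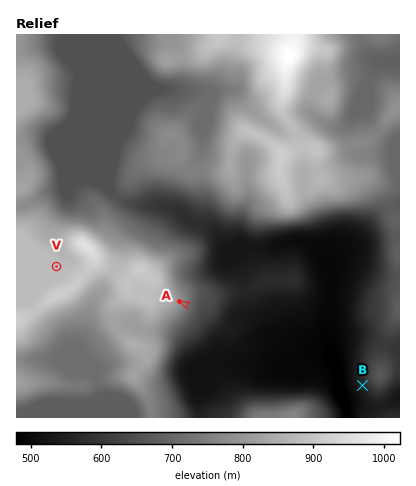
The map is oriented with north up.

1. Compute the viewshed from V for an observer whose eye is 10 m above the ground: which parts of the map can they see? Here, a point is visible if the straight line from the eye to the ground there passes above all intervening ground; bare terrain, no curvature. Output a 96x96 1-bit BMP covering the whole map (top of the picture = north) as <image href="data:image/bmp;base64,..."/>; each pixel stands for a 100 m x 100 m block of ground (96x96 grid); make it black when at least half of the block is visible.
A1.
<image width="96" height="96" href="data:image/bmp;base64,Qk2+BAAAAAAAAD4AAAAoAAAAYAAAAGAAAAABAAEAAAAAAIAEAAATCwAAEwsAAAIAAAAAAAAA////AAAAAAAAAAAAAAAAAAAAAAAAAAAAAAAAAAAAAAAAAAAAAAAAAAAAAAAAAAAAAAAAAAAAAAAAAAAAAAAAAAAAAAAAAAAAAAAAAAAAAAAAAAAAAAAAAAAAAAAAAAAAAAAAAAAAAAAAAAAAAAAAAAAAAAAAAAAAAAAAAAAAAAAAAAAAAAAAAAAAAAAAAAAAAAAAAAAAAAAAAAAAAAAAAAAAAAAAAAAAAAAAAAAAAAAAAAAAAAAAAAAAAAAAAAAAAAAAAAAAAAAAAAAAAAAAAAAAAAAAAAAAAAAAAAAAAAAAAAAAAAAAAAAAAAAAAAAAAAAAAAAAAAAAAAAAAAAAAAAAAAAAAAAAAAAAAAAAAAAAAAAAAAAAAAAAAAAAAAAAAAAAAAAAAADgAAAAAAAAAAAAAADwAAAAAAAAAAAAAAD4AAAAAAAAAAAAAAD4AAAAAAAAAAAAAAD8AAAAAAAAAAAAAAD+AAAAAAAAAAAAAAD/wAAAAAAAAAAAAAD/8AAAAAAAAAAAAAD//AAAAAAAAAAAAAD//gAAAAAAAAAAAAD//wAAAAAAAAAAAAD//4AAAAAAAAAAAAD//8AAAAAAAAAAAAD//+AAAAAAAAAAAAD//+AAAAAAAAAAAAD///AAAAAAAAAAAAD//+AAAAAAAAAAAAD/P+AAAAAAAAAAAAD8P8AAAAAAAAAAAADwPwAAAAAAAAAAAADwfgAAAAAAAAAAAADgYAAAAAAAAAAAAABgQAAAAAAAAAAAAAAwAAAAAAAAAAAAAAAAAAAAAAAAAAAAAAAAAAAAAAAAAAAAAAAAAAAAAAAAAAAAAAAAAAAAAAAAAAAAAAAAAAAAAAAAAAAAAAAAAAAAAAAAAAAAAAAAAAAAAAAAAAAAAAAAAAAAAAAAAAAAAADwAAAAAAAAAAAAAAD8AAAAAAAAAAAAAAA+AAAAAAAAAAAAAAAeAAAAAAAAAAAAAAAfAAAAAAAAAAAAAAAPAAAAAAAAAAAAAAAHAAAAAAAAAAAAAAAAAAAAAAAAAAAAAAAAAAAAAAAAAAAAAAAAAAAAAAAAAAAAAAAAAAAAAAAAAAAAAAAAAAAAAAAAAAAAAACAAAAAAAAAAAAAAACAAAAAAAAAAAAAAADAAAAAAAAAAAAAAADnAAAAAAAAAAAAAAD/gAAAAAAAAAAAAAD/4AAAAAAAAAAAAAD/8AAAAAAAAAAAAAD/+AAAAAAAAAAAAAD/+AAAAAAAAAAAAAD//AAAAAAAAAAAAAA/jAAAAAAAAAAAAAAeBgAAAAAAAAAAAACABwAAAAAAAAAAAADAD4AAAAAAAAAAAADgD4AAAAAAAAAAAADgH8AAAAAAAAAAAAAH/+AAAAAAAAAAAAAH/+AAAAAAAAAAAAABA/AAAAAAAAAAAAAAA/AAAAAAAAAAAAAAA/gAAAAAAAAAAAAAB/gAAAAAAAAAAAAAB/wAAAAAAAAAAAAAB/wAAAAAAAAAAAAAB/4AAAAAAAAAAAAAD/8AAAAAAAAAAAAAD/8AAAAAAAAAAAAAD/+AAAAAAAAAAAA="/>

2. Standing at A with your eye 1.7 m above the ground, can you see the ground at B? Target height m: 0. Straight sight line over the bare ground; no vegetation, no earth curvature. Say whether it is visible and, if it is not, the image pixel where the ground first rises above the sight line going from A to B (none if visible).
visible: true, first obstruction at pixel None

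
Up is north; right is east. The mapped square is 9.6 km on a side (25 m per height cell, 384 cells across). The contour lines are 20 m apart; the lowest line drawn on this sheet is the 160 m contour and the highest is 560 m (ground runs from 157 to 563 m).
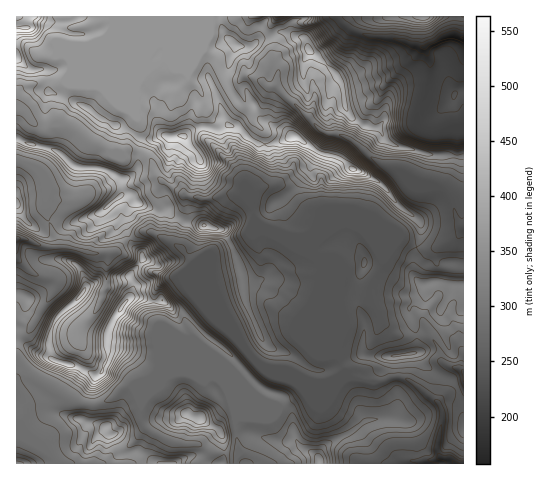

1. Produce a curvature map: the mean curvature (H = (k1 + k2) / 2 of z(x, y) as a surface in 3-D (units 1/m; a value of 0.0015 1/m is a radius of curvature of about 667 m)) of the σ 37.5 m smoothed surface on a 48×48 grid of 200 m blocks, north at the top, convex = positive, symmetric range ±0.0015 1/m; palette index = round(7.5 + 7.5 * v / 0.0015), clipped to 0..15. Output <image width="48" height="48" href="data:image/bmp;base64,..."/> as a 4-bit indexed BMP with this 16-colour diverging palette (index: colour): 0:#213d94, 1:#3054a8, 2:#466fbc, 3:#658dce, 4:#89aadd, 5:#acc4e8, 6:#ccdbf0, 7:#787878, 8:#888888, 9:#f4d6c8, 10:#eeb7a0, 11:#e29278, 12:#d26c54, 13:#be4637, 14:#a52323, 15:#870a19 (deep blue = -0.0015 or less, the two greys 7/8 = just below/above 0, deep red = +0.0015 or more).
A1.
<image width="48" height="48" href="data:image/bmp;base64,Qk32BAAAAAAAAHYAAAAoAAAAMAAAADAAAAABAAQAAAAAAIAEAAATCwAAEwsAABAAAAAAAAAAlD0hAKhUMAC8b0YAzo1lAN2qiQDoxKwA8NvMAHh4eACIiIgAyNb0AKC37gB4kuIAVGzSADdGvgAjI6UAGQqHAMqHdlZVd3erzYd5tId2Zlf5ZlZ3dlNVGGV3eItoV5mWRWhllHd3iKu4VWiHeIqmm3d3d5a6l1hlRFRp04iZmZeLqIl2ZmiSqXd3dWaKvHVFdndrw5mHe5RXmph3eJigq3eHaLutuXSau53HlXd2a4VWZ5mZqqqhmneImadWiGV5rMzFdnd3a3VmZ5iIiIiymYd4dkREaWd3aLZmZ3d2emZ3Z6h3iYhyqXeHdld0R3d2WKVYd3d82Vd3d5h4mZRYe3h2ZVf3RXd3aHZ4d3nWRXd3d3ZVqDaYindTNXv/dGd3dmd3d5wmd2eHd3eHNGiJtnRJ7+lfhGd3d3d3eNJmZYqIh2VWdmiGM0f/p2JMuIhnd3d2fjVompZ3d6u+/cpkuGptZFVtqYdnd3dZ81XLl2d3dpdnZ5qGtoRvZnVuqHZnd3XcNkrIZnd3d3lXZXdIh5Q/dXZttkdXZ22TZlyWZ3d3d2pnaJdYhncq9FU4+IUzWak3dYx3d3d3d3pmeJV6eXkz72Ylz1NV+qN3Zblmd3d3d4d2eod6aXyCPPhSj+y/5kZ3V8dnh3d3d4d3d3l4h6qHQr9gSrc9Q2d3WbeIeHd3d4d3mIl3h4dnY1/jhrrjJnd3WqeIiId3d4d3dqu6u4RmUpxkvfQGFHd2aqeJh3d3d4hnaLZmVViZjvZWRXzO2Wd2bJZ4iHd3d3xnZ5d3mWupmDI0Qk+JZoZlfXZ4d3d3d3pnZ6dnd3UDM0aJVau0NFcwm1aHd3d4iId3dohmZwTbh51ot2MiRUqaskd3d3d3iHd3dmp3d3+Wi4e3eIQ5ip///Ud2eId3d3d3Y32Hhqdnd6y5iKZruXmlWXZ4d3d3d3d2SfyHeNRnd1SPda2oxoelZmaah3d3d3djv4eIeMV3d3U22rlXskAzZnd6qGVVVVU39DZ3eLZ3d3VFaYhndIi3Z3dmeHdpVURfg2d3d6d3Z3U3rZVzk3iGVWZmR31bq3z7JndmaHZ1Se7v1ZlXhYz2dVVXdKlFb/9BVmZmaGVDf5Z0M3lEqJ3aRUWLkjabz6EDM0eamiad+FVmZWU5p52AxFvIhGz/6yCIvv/u2++3ZnZmZ3q3qLUGhM6q3e+VUAW963MjVJRFd2ZmqaZ9vNaMmtY1n9YAAnusYiVmZoZ3dlaryWWIRpiXvISKq3A7bM6NY2eHd3Z4Zmq4ZnaIV5VYpmeHmRGorYVtlGeId3aHeNyGZ3aIdohahlxogUmJjVVMpld4l2ebqHZ3d3eHd4hsWXpXNopZe1l4t1d3mGZ5Znd3d3d4h2aJdrZVabeImmhzuHd3mGhnd3d3d3d4d2jGh0V4Z8Z32HeIWHd4hpy6l3eHd3d3d3ammFlnVMV8qHqWZoloh+RWd3eHd3eId3eGiXZmdpnJaJi5h3hph5Jnd3d3d3d4d3d4e7xlVa6qVqaZmVJ8qlZ0Vnd3d3d3d3d3u2qoeq2EZWMxEVhAY9+miHiYd4d3d4d3p1eIuquGVDV3ZneFSGmWiJh3d4d3d3d4dmXWfsk0R6u8zN/6mw=="/>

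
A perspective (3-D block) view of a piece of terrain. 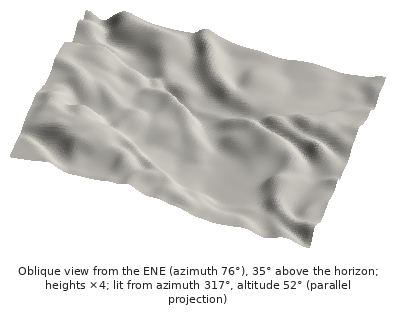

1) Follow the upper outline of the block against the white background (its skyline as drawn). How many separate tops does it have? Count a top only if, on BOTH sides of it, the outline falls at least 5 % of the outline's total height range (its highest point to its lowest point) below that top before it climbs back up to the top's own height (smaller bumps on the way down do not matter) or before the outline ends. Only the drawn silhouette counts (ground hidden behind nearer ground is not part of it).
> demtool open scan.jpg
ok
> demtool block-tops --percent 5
2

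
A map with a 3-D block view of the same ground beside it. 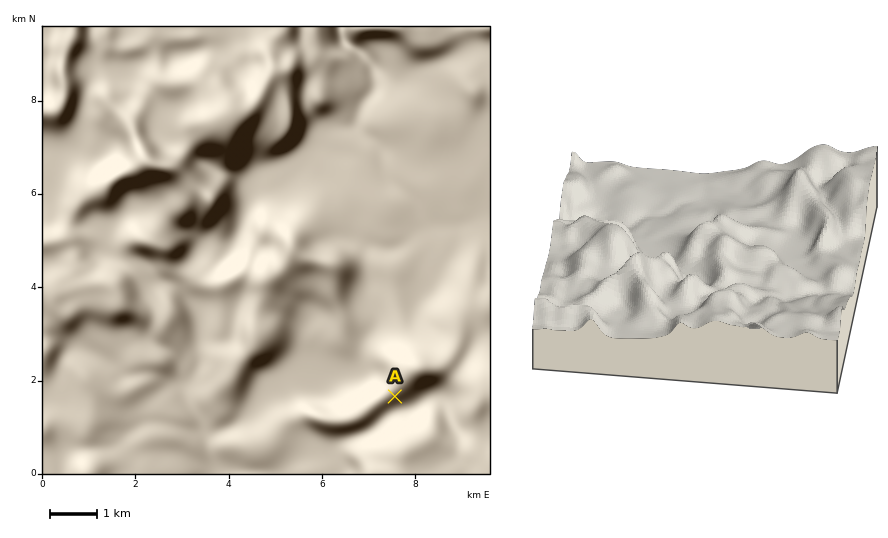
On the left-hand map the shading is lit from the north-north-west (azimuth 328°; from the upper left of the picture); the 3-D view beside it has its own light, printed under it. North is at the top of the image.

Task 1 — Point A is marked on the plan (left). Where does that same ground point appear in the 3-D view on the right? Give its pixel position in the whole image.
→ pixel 816 194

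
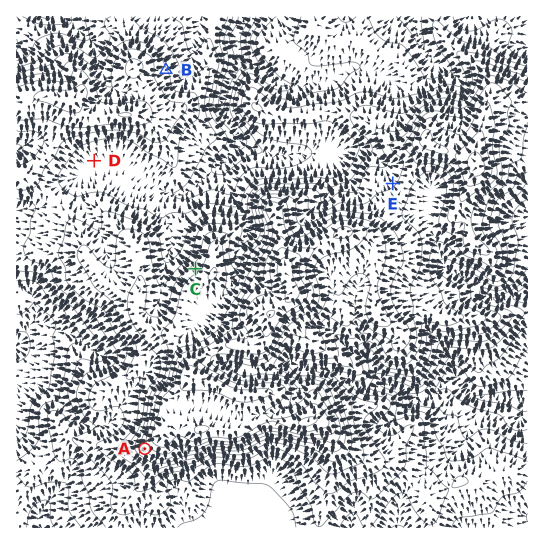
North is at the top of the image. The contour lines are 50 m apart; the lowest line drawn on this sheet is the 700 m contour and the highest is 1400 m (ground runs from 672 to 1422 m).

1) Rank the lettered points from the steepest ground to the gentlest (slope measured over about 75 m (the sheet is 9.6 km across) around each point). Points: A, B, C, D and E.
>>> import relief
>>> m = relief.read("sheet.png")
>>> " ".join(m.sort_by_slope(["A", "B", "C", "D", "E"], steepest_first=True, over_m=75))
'A C B E D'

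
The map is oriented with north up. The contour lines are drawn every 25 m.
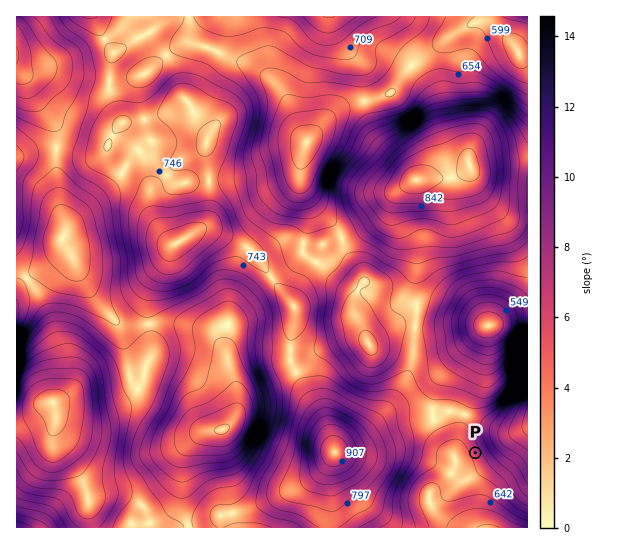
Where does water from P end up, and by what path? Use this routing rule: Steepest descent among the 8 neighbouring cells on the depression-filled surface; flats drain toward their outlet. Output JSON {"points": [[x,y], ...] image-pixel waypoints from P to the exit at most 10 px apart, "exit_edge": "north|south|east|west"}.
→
{"points": [[475, 453], [465, 457], [461, 463], [450, 474], [439, 485], [431, 494], [431, 505], [441, 515], [451, 526], [453, 527]], "exit_edge": "south"}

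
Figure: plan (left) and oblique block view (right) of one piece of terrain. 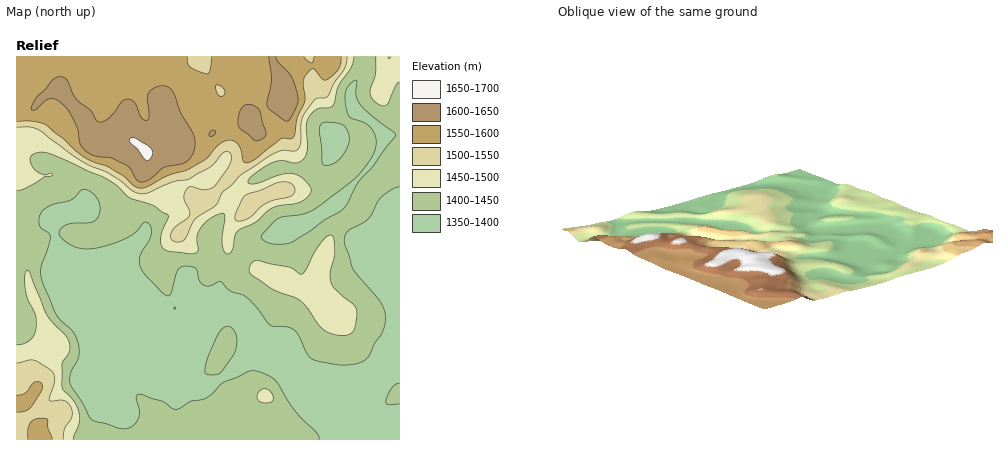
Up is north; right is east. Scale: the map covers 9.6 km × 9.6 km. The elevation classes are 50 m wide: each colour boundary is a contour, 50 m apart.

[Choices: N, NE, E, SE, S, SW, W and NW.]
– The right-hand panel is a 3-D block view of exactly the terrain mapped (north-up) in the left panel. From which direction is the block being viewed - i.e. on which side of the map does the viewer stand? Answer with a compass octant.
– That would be NW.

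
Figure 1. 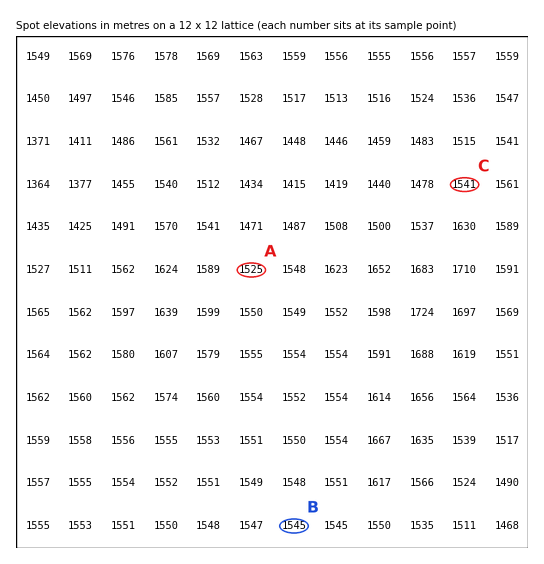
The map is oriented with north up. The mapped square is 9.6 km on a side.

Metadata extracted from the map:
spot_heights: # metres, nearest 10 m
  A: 1520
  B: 1550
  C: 1540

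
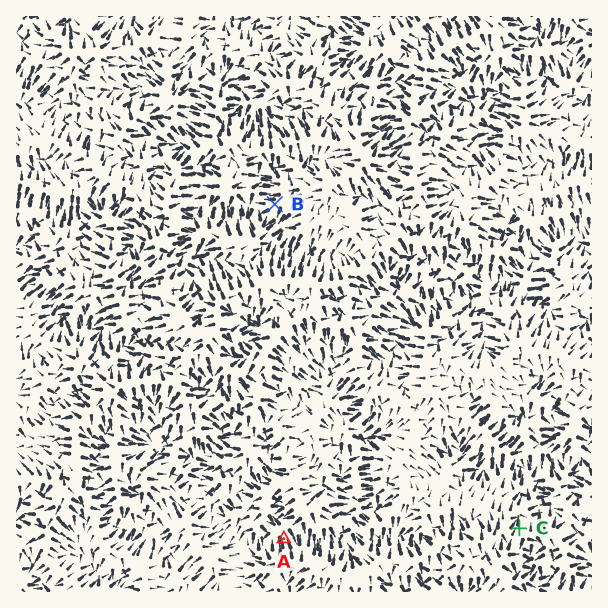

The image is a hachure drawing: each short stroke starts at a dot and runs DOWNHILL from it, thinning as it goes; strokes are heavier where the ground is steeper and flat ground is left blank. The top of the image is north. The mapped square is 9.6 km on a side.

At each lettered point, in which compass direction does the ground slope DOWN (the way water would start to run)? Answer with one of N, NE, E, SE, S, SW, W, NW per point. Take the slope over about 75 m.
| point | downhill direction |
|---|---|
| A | S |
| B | W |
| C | N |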